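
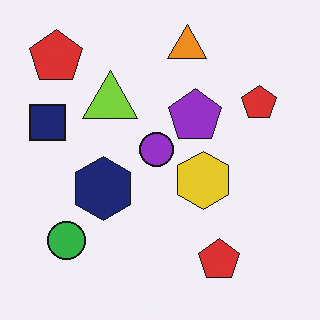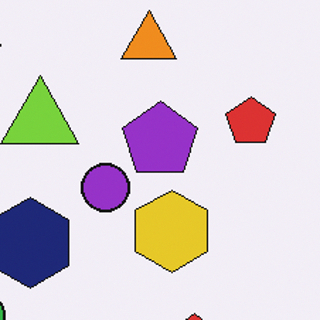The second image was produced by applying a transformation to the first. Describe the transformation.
The image was cropped slightly and scaled back up.

The visible shapes are larger and the field of view is narrower; shapes near the original edges may be partly or wholly outside the frame — a crop-and-rescale.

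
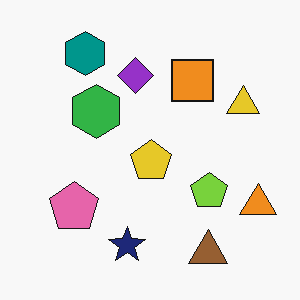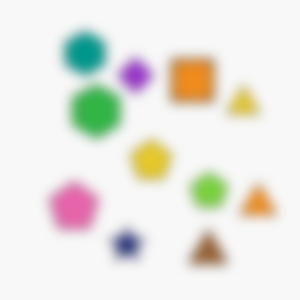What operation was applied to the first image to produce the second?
The image was strongly gaussian-blurred.

Shape edges and outlines are uniformly softened across the whole image.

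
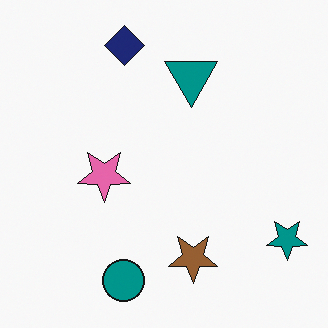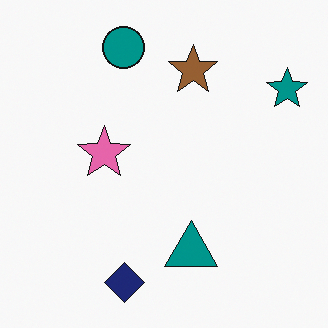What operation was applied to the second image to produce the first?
The transformation is: flipped vertically (top ↔ bottom).

The navy diamond is in the bottom of the second image and the top of the first — shapes on opposite sides of the horizontal midline have swapped in a mirror flip.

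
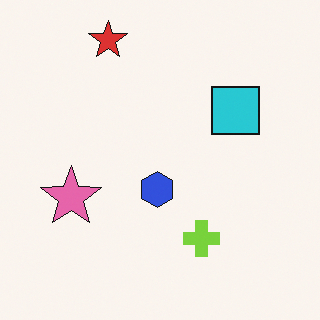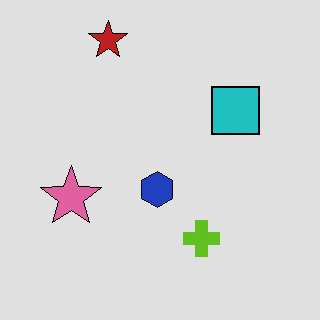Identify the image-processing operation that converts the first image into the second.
This is the original image moderately posterized.

Each flat color has snapped to a coarser quantized level — most visibly, the near-white background has dropped to a flat grey.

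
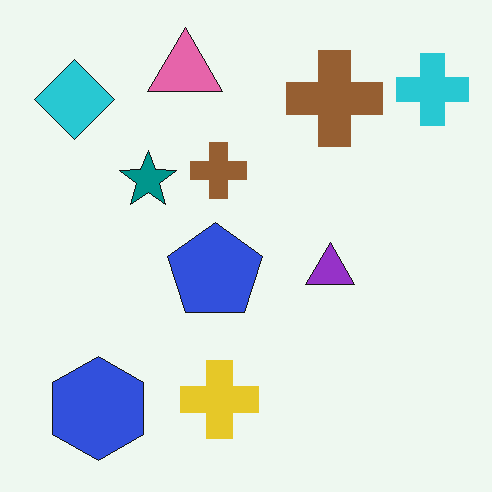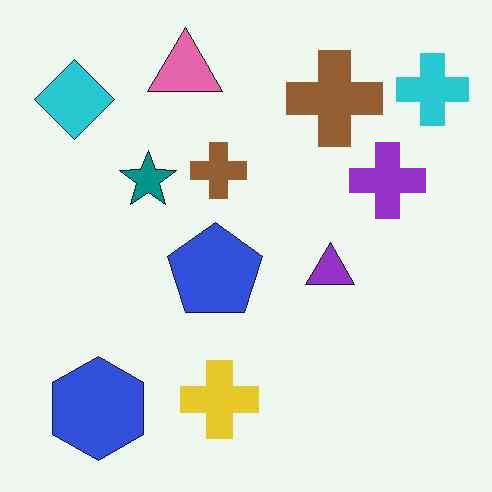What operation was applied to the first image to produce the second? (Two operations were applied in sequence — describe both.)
It was given moderate JPEG compression, then overlaid with an additional purple cross.

Blocky 8×8 compression artifacts appear around shape edges and the flat background shows ringing — characteristic JPEG degradation. A purple cross appears in the second image that is absent from the first.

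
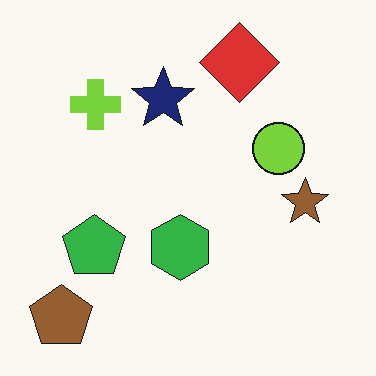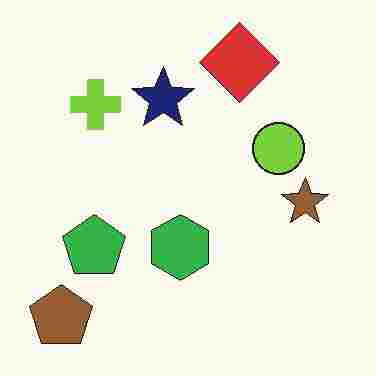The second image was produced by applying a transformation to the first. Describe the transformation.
It was heavily JPEG-compressed with obvious blocking artifacts.

Blocky 8×8 compression artifacts appear around shape edges and the flat background shows ringing — characteristic JPEG degradation.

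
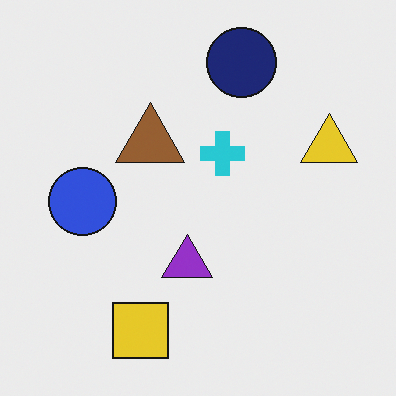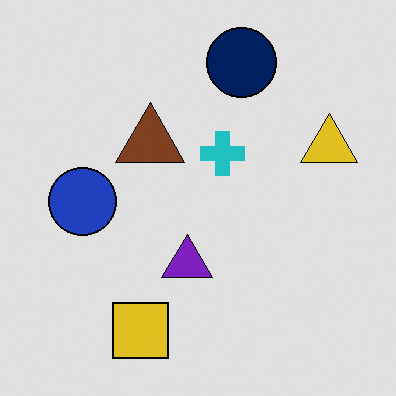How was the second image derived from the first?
This is the original image posterized to a reduced palette.

Each flat color has snapped to a coarser quantized level — most visibly, the near-white background has dropped to a flat grey.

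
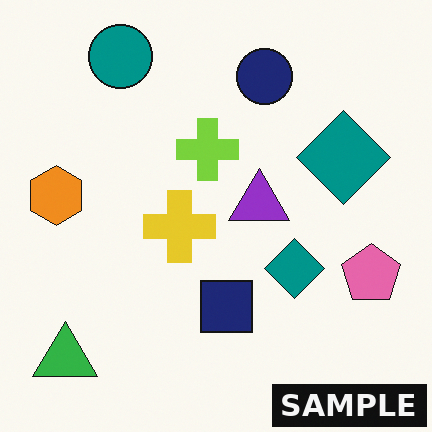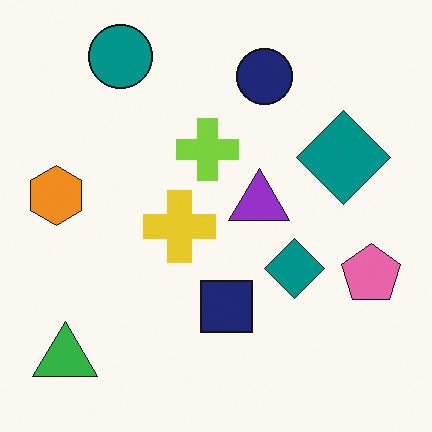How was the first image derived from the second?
The image was watermarked with the text "SAMPLE" in the lower-right corner.

A dark label reading "SAMPLE" appears in the lower-right corner.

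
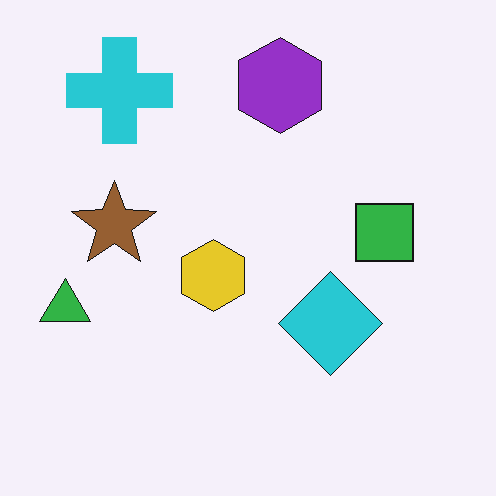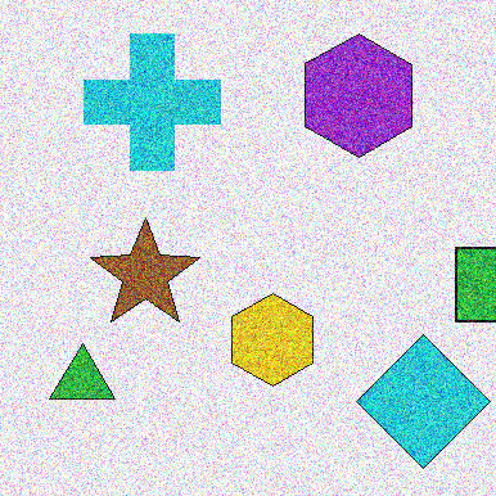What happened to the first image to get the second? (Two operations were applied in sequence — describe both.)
Degraded with a thick layer of grain, then cropped slightly and scaled back up.

Random speckle covers the whole image, including the flat background. The visible shapes are larger and the field of view is narrower; shapes near the original edges may be partly or wholly outside the frame — a crop-and-rescale.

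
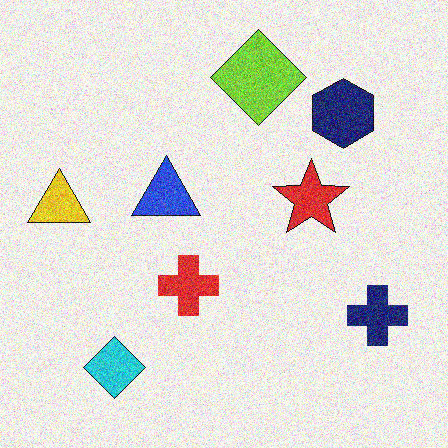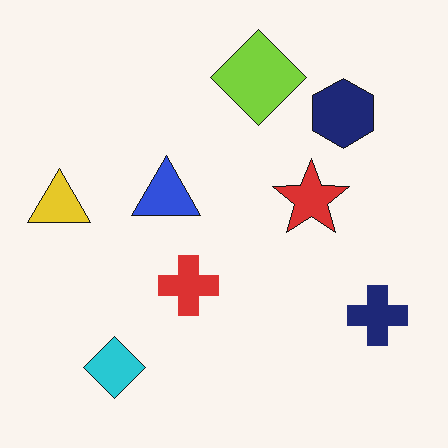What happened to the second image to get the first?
This is the original image degraded with moderate additive noise.

Random speckle covers the whole image, including the flat background.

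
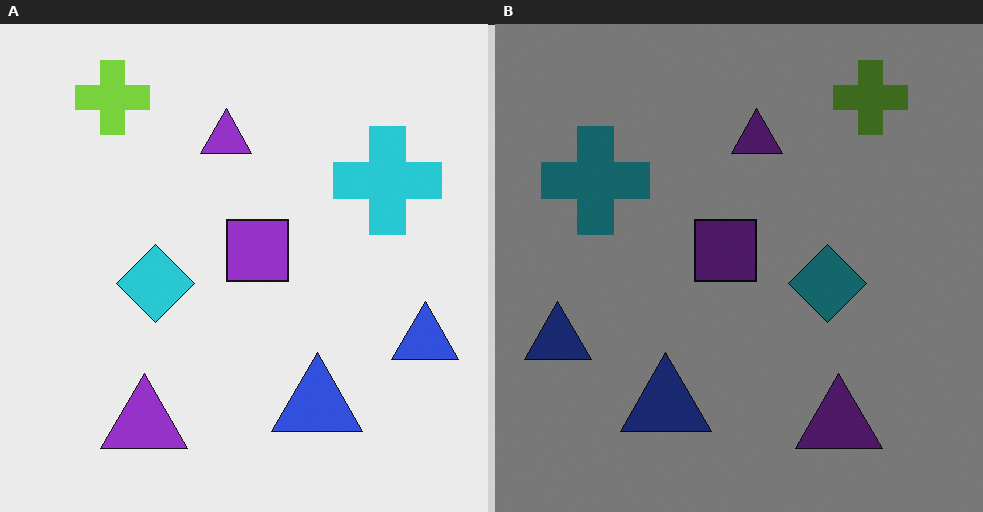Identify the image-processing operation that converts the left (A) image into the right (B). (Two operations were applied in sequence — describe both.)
The right (B) image is the left (A) flipped horizontally (left ↔ right), then substantially darkened.

The cyan cross is in the top-right of the left (A) image and the top-left of the right (B) — shapes on opposite sides of the vertical midline have swapped in a mirror flip. Every pixel — background and shapes alike — is uniformly darkened.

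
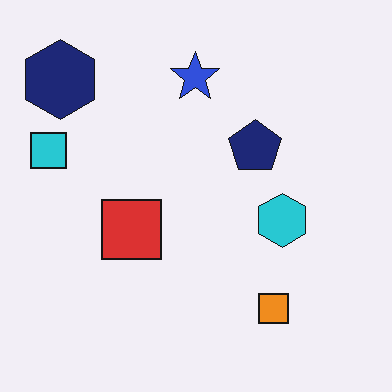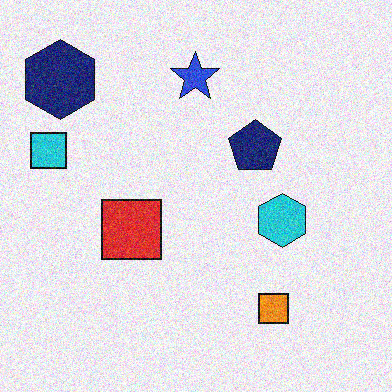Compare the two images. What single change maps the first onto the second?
It was degraded with visible gaussian noise.

Random speckle covers the whole image, including the flat background.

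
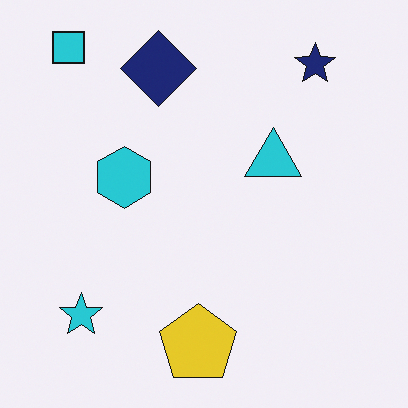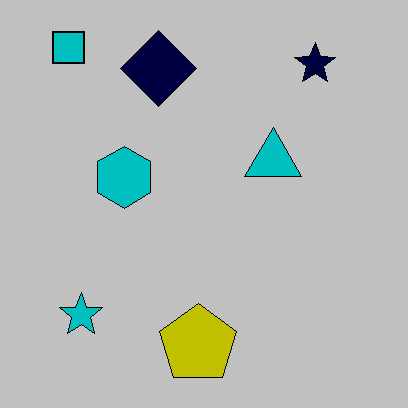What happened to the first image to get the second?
It was aggressively posterized.

Each flat color has snapped to a coarser quantized level — most visibly, the near-white background has dropped to a flat grey.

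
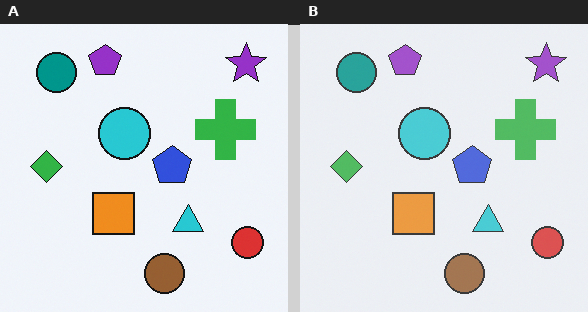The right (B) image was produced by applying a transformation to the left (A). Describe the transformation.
The right (B) image is the left (A) given slightly reduced contrast.

Tones are pushed toward mid-grey across the whole image — a global contrast change.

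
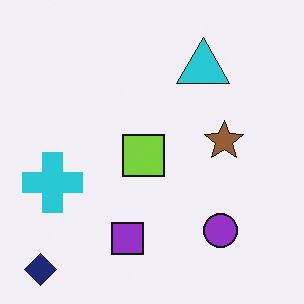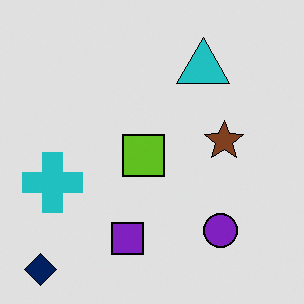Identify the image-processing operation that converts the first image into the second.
The image was posterized to a reduced palette.

Each flat color has snapped to a coarser quantized level — most visibly, the near-white background has dropped to a flat grey.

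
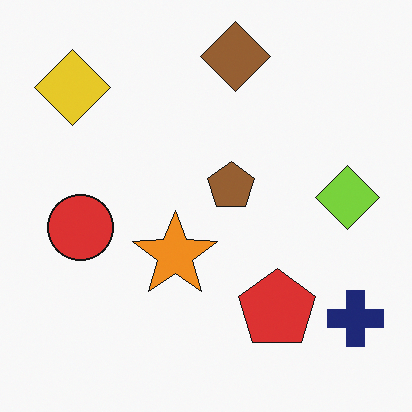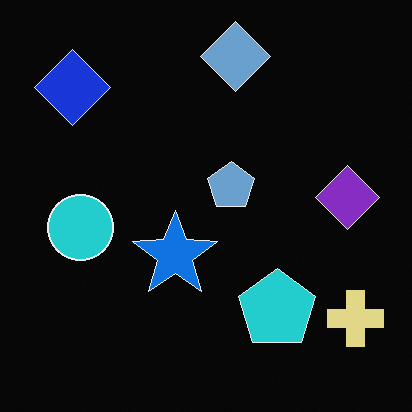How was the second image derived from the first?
Color-inverted (negative).

The light background has become dark and every shape's color is its complement — a photographic negative.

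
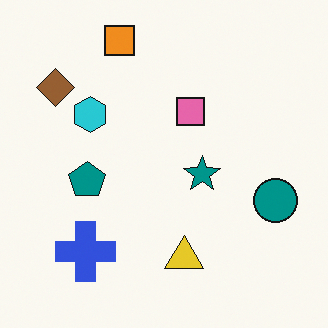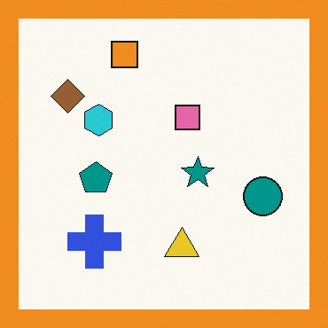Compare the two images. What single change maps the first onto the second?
Framed with a orange border.

A solid orange frame runs around the edge of the second image, with the content slightly shrunk inside it.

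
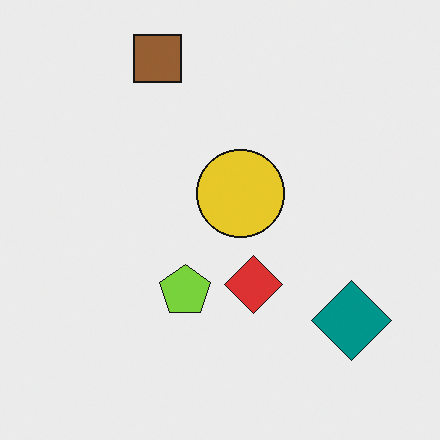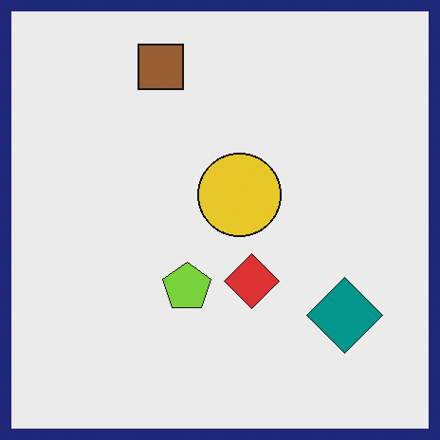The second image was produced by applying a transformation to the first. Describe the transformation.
The second image is the first framed with a navy border.

A solid navy frame runs around the edge of the second image, with the content slightly shrunk inside it.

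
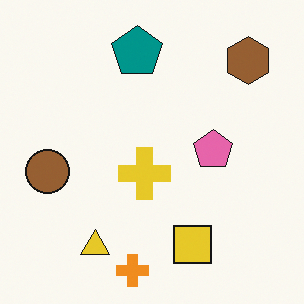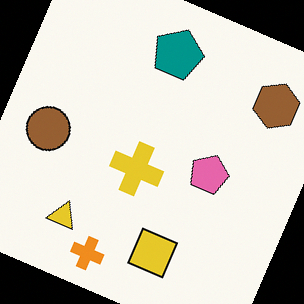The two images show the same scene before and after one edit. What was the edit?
Rotated clockwise by a moderate amount.

Every shape is tilted by the same angle and the image corners show triangular fill wedges — a whole-image rotation by a non-right angle.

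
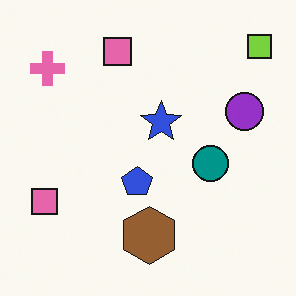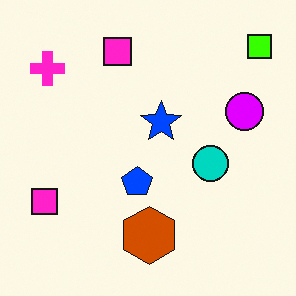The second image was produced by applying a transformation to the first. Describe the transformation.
The second image is the first made much more vivid (saturation change).

All colors are more vivid — a global saturation change.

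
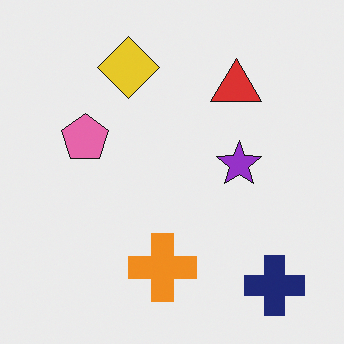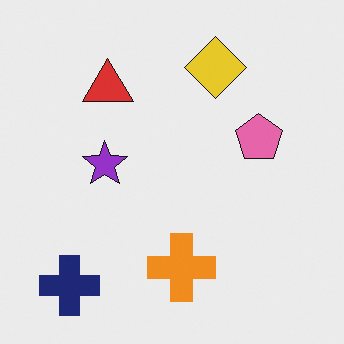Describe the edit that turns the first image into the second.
The image was flipped horizontally (left ↔ right).

The navy cross is in the bottom-right of the first image and the bottom-left of the second — shapes on opposite sides of the vertical midline have swapped in a mirror flip.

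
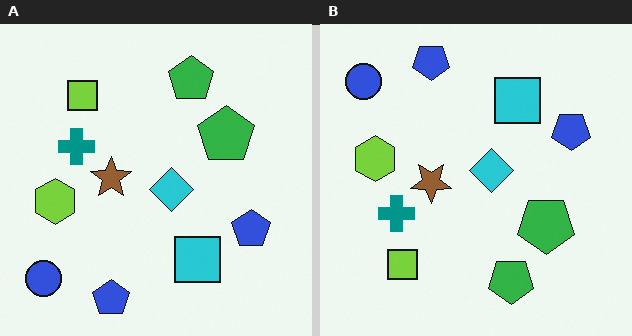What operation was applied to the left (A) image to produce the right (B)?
The right (B) image is the left (A) flipped vertically (top ↔ bottom).

The blue circle is in the bottom-left of the left (A) image and the top-left of the right (B) — shapes on opposite sides of the horizontal midline have swapped in a mirror flip.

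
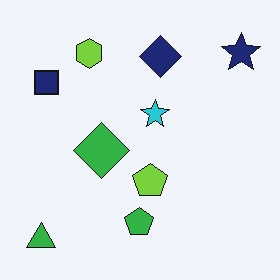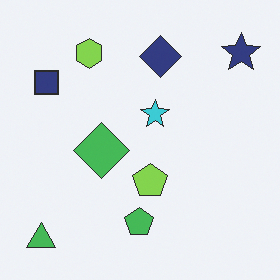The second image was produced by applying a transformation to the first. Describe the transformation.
It was given slightly reduced contrast.

Tones are pushed toward mid-grey across the whole image — a global contrast change.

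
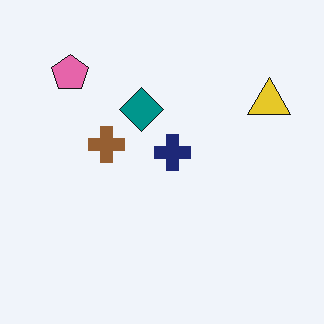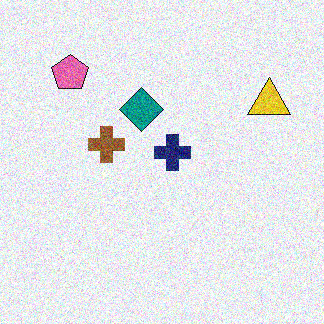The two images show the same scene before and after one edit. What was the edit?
The second image is the first degraded with heavy additive noise.

Random speckle covers the whole image, including the flat background.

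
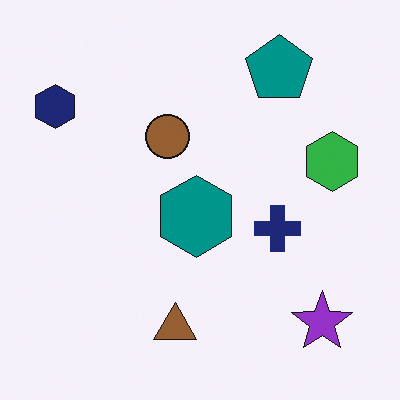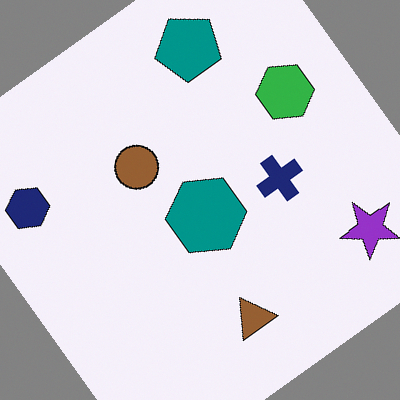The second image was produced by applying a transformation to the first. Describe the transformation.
The transformation is: rotated counter-clockwise by a large amount — several tens of degrees.

Every shape is tilted by the same angle and the image corners show triangular fill wedges — a whole-image rotation by a non-right angle.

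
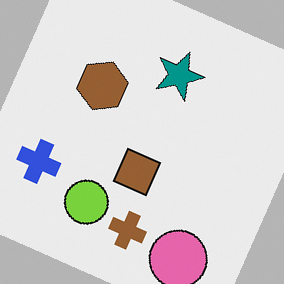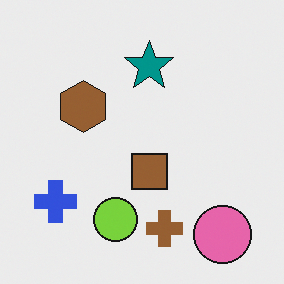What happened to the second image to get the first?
The transformation is: rotated clockwise by a moderate amount.

Every shape is tilted by the same angle and the image corners show triangular fill wedges — a whole-image rotation by a non-right angle.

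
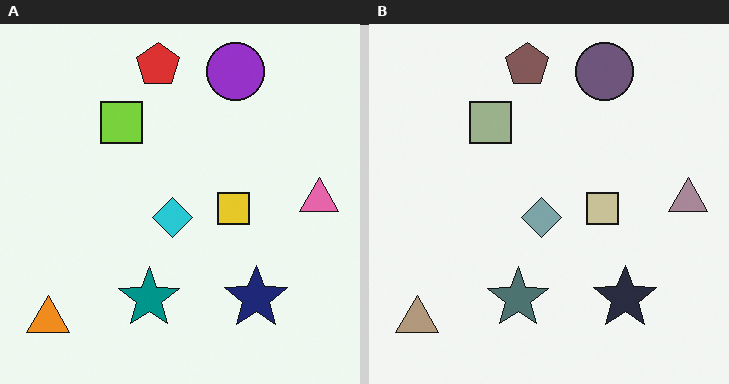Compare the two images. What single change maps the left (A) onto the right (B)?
The image was made much more muted (saturation change).

All colors are more muted and greyish — a global saturation change.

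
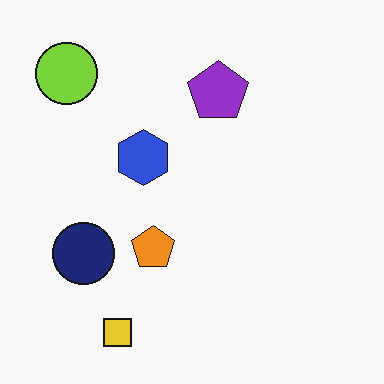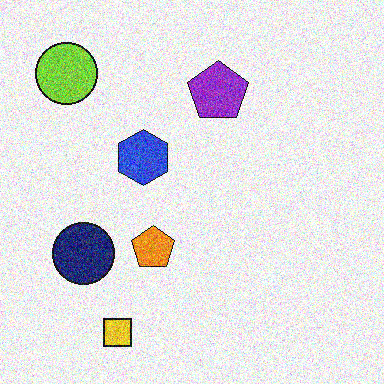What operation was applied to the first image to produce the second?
The image was degraded with strong gaussian noise.

Random speckle covers the whole image, including the flat background.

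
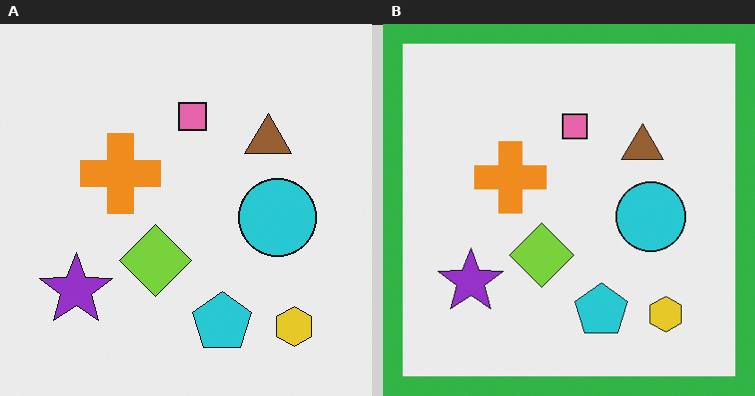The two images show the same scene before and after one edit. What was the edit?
Framed with a green border.

A solid green frame runs around the edge of the right (B) image, with the content slightly shrunk inside it.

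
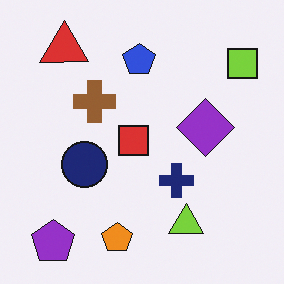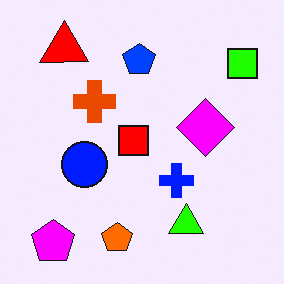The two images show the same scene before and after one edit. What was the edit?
The second image is the first made much more vivid (saturation change).

All colors are more vivid — a global saturation change.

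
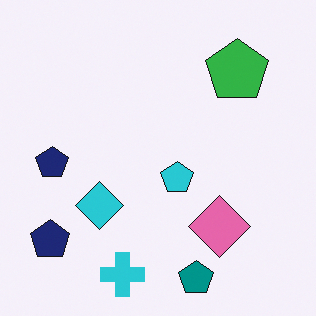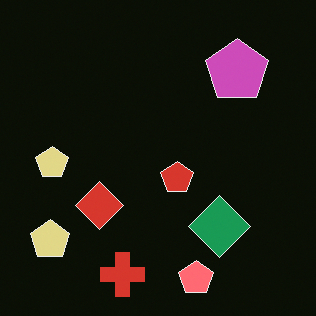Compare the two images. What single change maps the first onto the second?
The second image is the first color-inverted (negative).

The light background has become dark and every shape's color is its complement — a photographic negative.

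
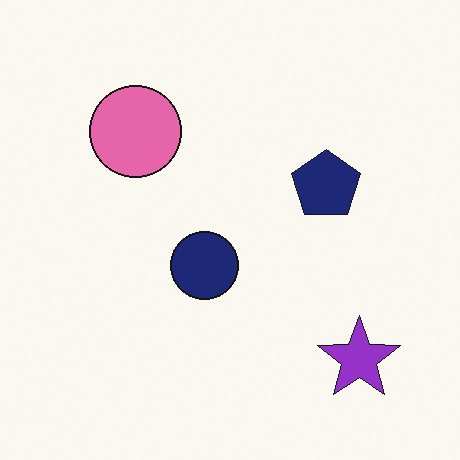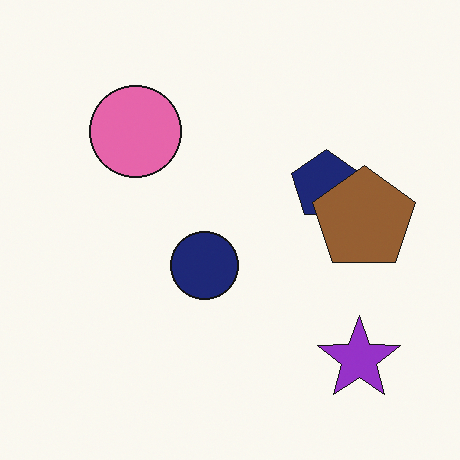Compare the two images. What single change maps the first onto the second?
The image was overlaid with an additional brown pentagon.

A brown pentagon appears in the second image that is absent from the first.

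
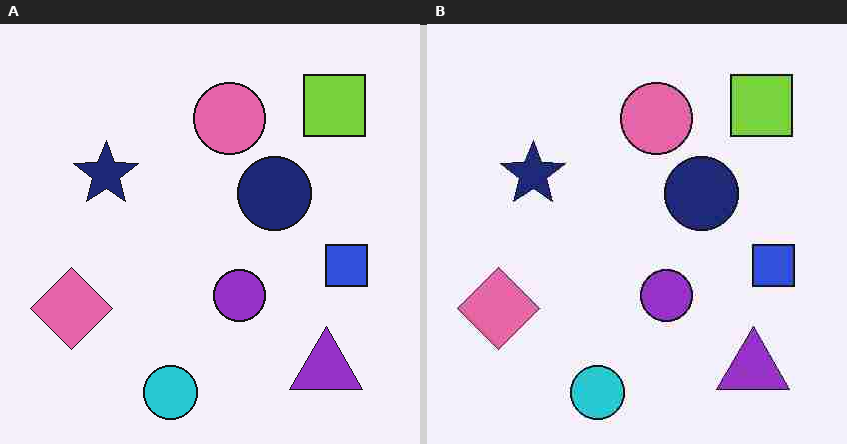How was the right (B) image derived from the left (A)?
Degraded with heavy JPEG compression.

Blocky 8×8 compression artifacts appear around shape edges and the flat background shows ringing — characteristic JPEG degradation.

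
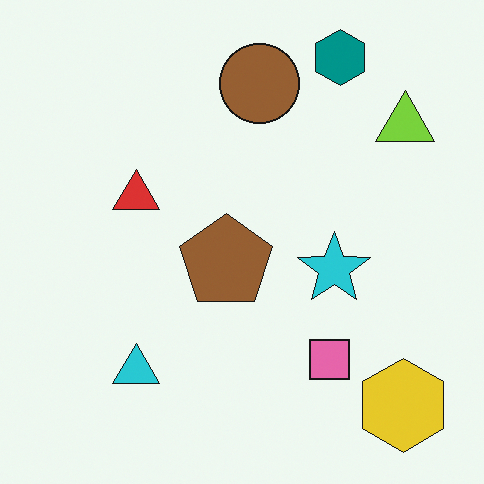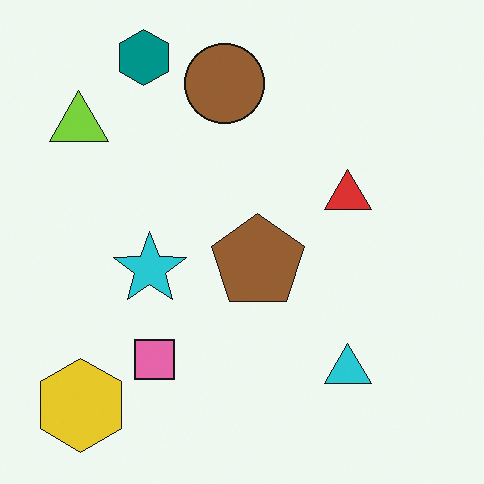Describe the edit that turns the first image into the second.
It was flipped horizontally (left ↔ right).

The lime triangle is in the top-right of the first image and the top-left of the second — shapes on opposite sides of the vertical midline have swapped in a mirror flip.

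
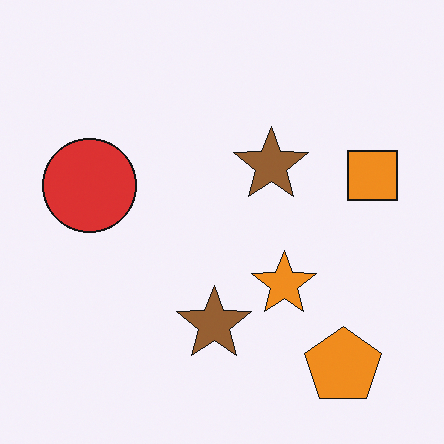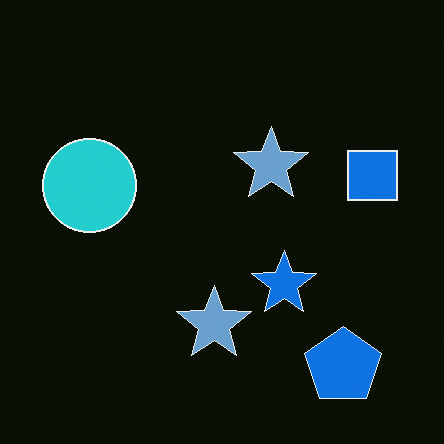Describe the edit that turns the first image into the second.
The transformation is: color-inverted (negative).

The light background has become dark and every shape's color is its complement — a photographic negative.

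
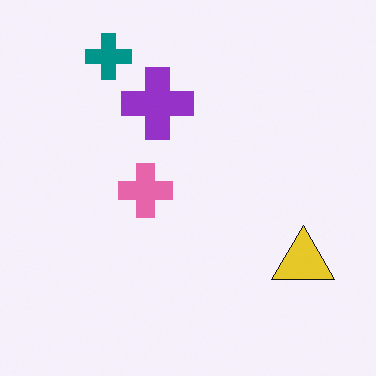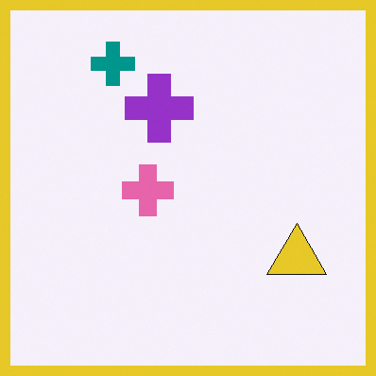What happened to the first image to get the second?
This is the original image framed with a yellow border.

A solid yellow frame runs around the edge of the second image, with the content slightly shrunk inside it.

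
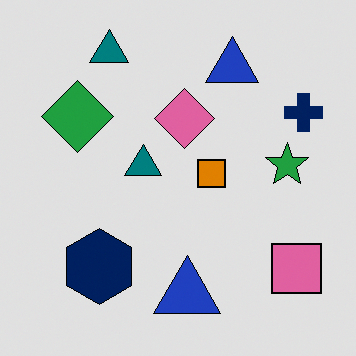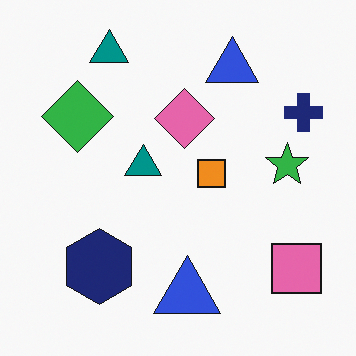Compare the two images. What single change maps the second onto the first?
The image was posterized to a reduced palette.

Each flat color has snapped to a coarser quantized level — most visibly, the near-white background has dropped to a flat grey.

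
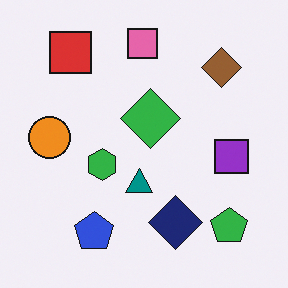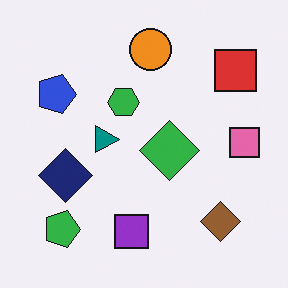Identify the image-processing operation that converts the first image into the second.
The transformation is: rotated 90° clockwise.

The green pentagon sits in the bottom-right of the first image and the bottom-left of the second — consistent with a whole-image 90° clockwise rotation.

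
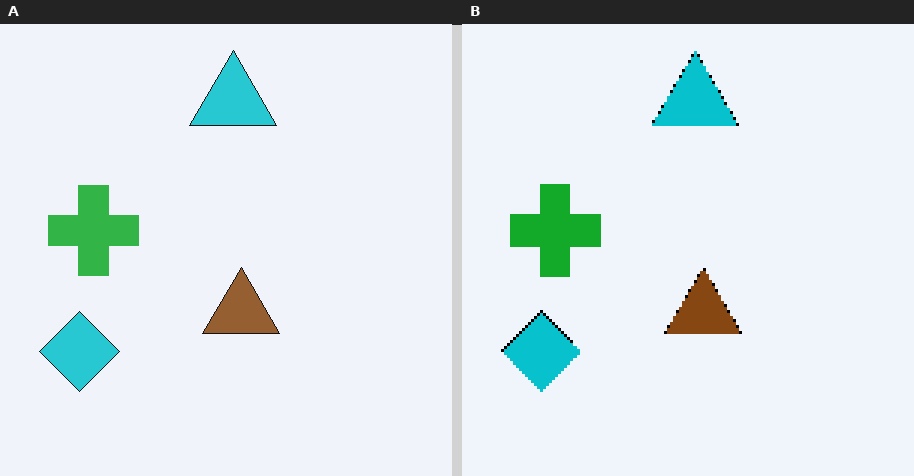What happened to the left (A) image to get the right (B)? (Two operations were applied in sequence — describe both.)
Given slightly increased contrast, then lightly pixelated (a mild mosaic effect).

Tones are pushed away from mid-grey across the whole image — a global contrast change. Shapes are reduced to large square blocks; fine edges and outlines are lost — a downscale-then-upscale (mosaic) effect.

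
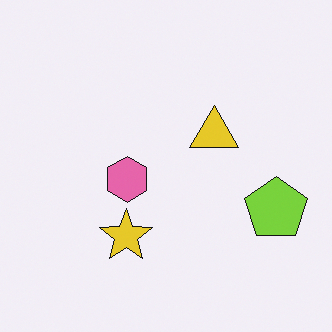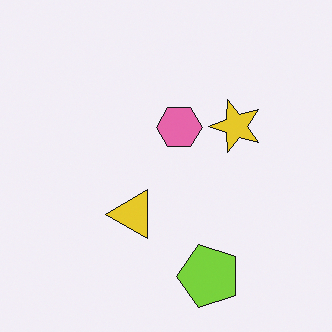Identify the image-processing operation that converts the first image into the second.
The image was transposed (reflected across the top-left ↔ bottom-right diagonal).

Shapes have swapped their row and column positions — what was in the top-right is now in the bottom-left — a diagonal reflection.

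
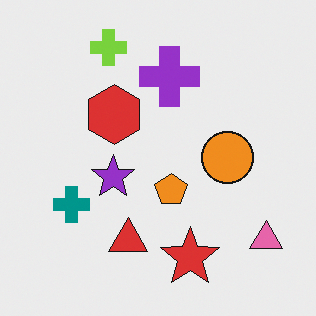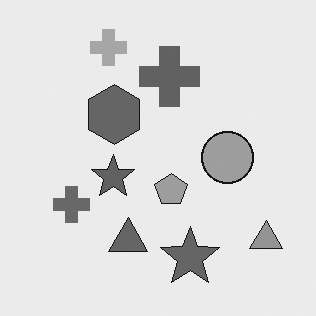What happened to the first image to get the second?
The transformation is: converted to grayscale.

All color is removed — every shape is now a shade of grey.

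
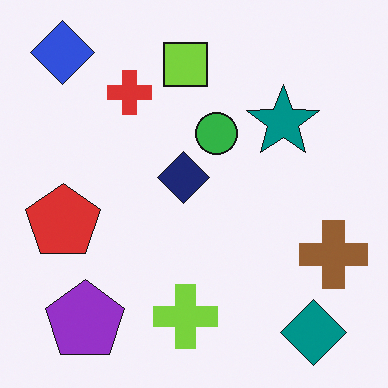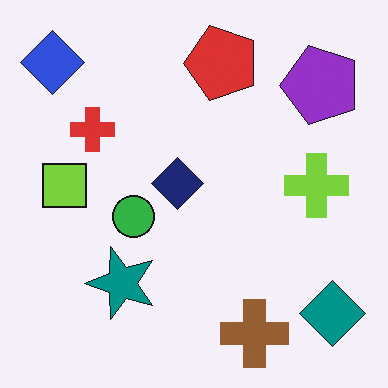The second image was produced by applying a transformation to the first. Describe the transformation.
The transformation is: transposed (reflected across the top-left ↔ bottom-right diagonal).

Shapes have swapped their row and column positions — what was in the top-right is now in the bottom-left — a diagonal reflection.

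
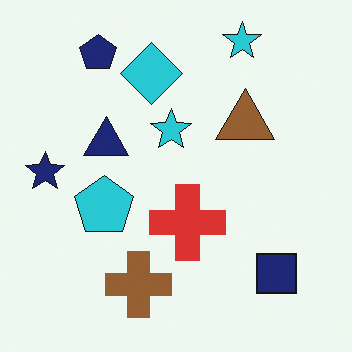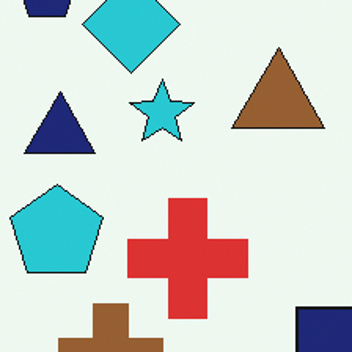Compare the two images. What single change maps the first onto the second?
Cropped to a modestly smaller region and rescaled.

The visible shapes are larger and the field of view is narrower; shapes near the original edges may be partly or wholly outside the frame — a crop-and-rescale.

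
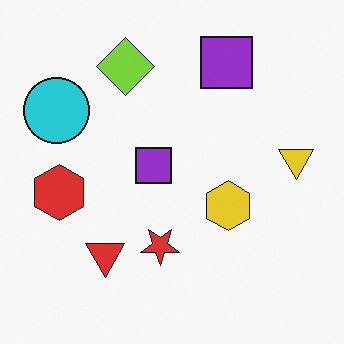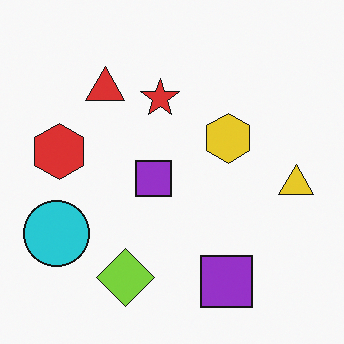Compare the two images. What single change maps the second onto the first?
The transformation is: flipped vertically (top ↔ bottom).

The lime diamond is in the bottom of the second image and the top of the first — shapes on opposite sides of the horizontal midline have swapped in a mirror flip.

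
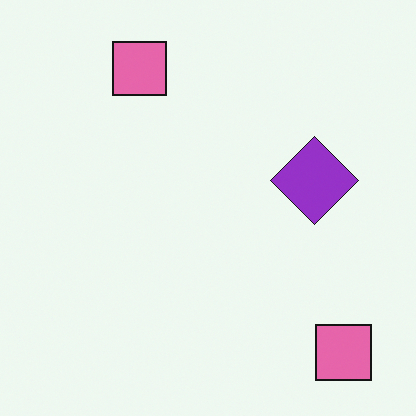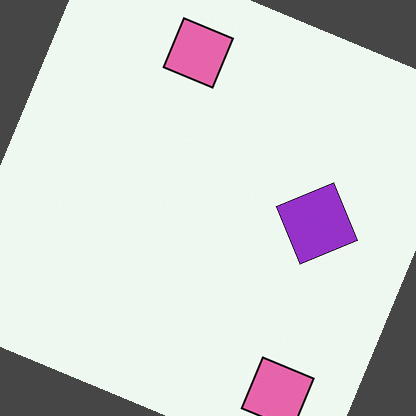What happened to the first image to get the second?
The second image is the first rotated clockwise by a moderate amount.

Every shape is tilted by the same angle and the image corners show triangular fill wedges — a whole-image rotation by a non-right angle.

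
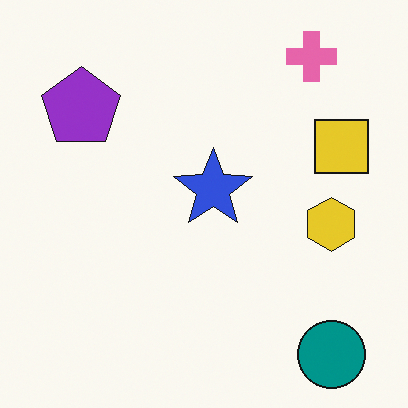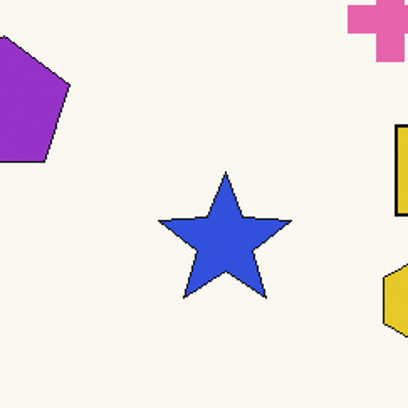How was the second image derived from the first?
Cropped to a noticeably smaller region and rescaled.

The visible shapes are larger and the field of view is narrower; shapes near the original edges may be partly or wholly outside the frame — a crop-and-rescale.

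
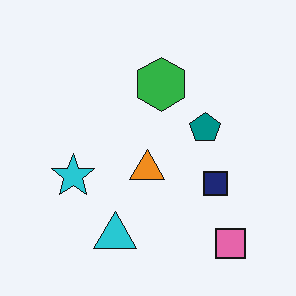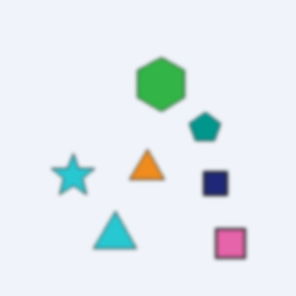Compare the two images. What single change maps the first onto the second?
It was lightly blurred.

Shape edges and outlines are uniformly softened across the whole image.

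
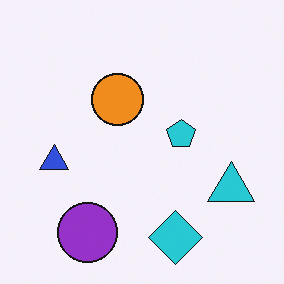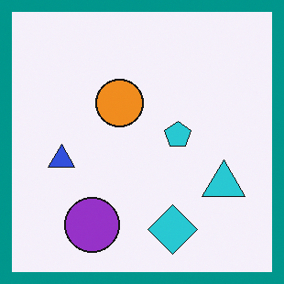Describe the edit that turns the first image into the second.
The transformation is: framed with a teal border.

A solid teal frame runs around the edge of the second image, with the content slightly shrunk inside it.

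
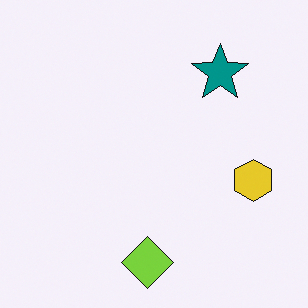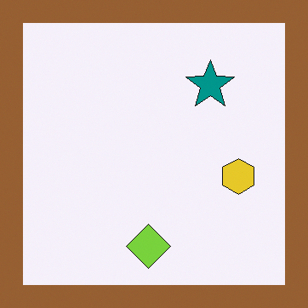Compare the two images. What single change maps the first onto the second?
This is the original image framed with a brown border.

A solid brown frame runs around the edge of the second image, with the content slightly shrunk inside it.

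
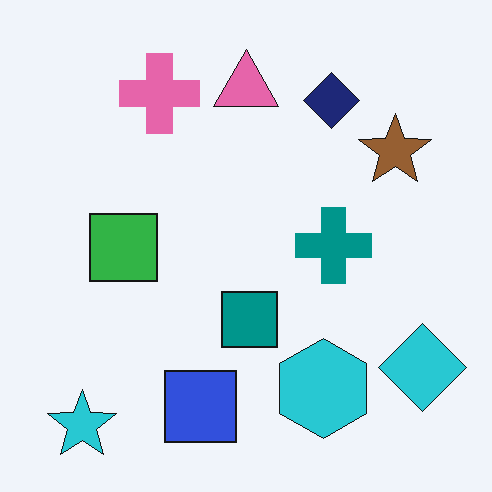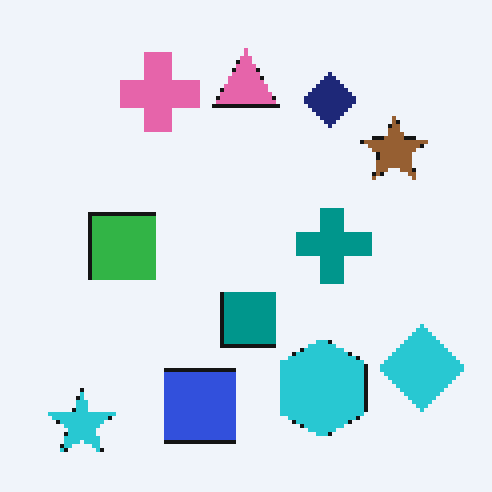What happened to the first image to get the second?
It was lightly pixelated (a mild mosaic effect).

Shapes are reduced to large square blocks; fine edges and outlines are lost — a downscale-then-upscale (mosaic) effect.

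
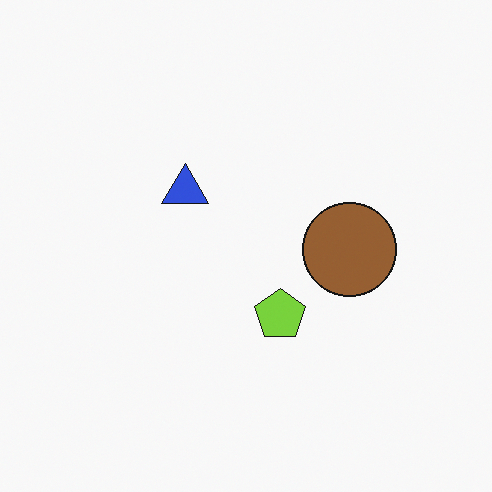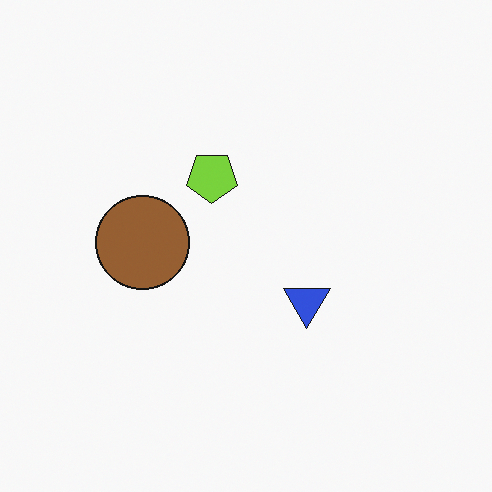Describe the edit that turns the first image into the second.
The image was rotated 180°.

The brown circle sits in the right of the first image and the left of the second — consistent with a whole-image 180° rotation.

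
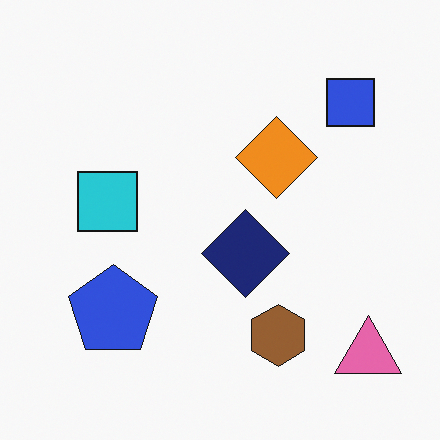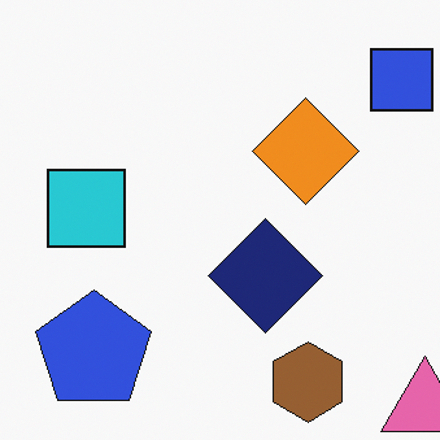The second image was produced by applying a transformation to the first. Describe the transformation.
The second image is the first cropped slightly and scaled back up.

The visible shapes are larger and the field of view is narrower; shapes near the original edges may be partly or wholly outside the frame — a crop-and-rescale.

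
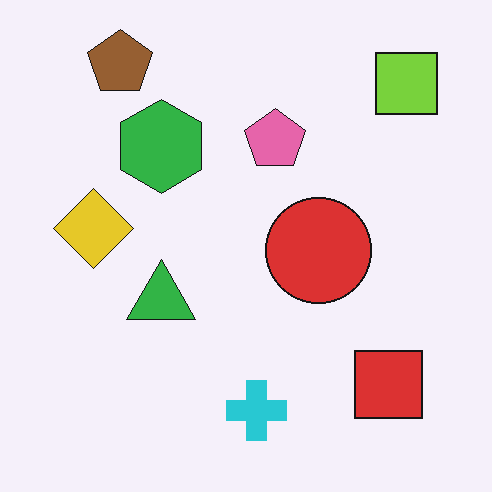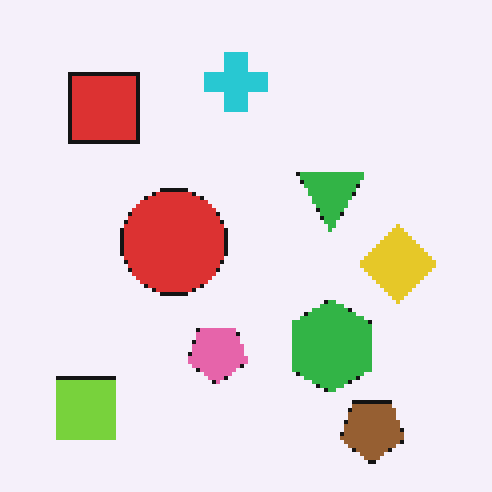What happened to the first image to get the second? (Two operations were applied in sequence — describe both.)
The transformation is: mildly pixelated, then rotated 180°.

Shapes are reduced to large square blocks; fine edges and outlines are lost — a downscale-then-upscale (mosaic) effect. The lime square sits in the top-right of the first image and the bottom-left of the second — consistent with a whole-image 180° rotation.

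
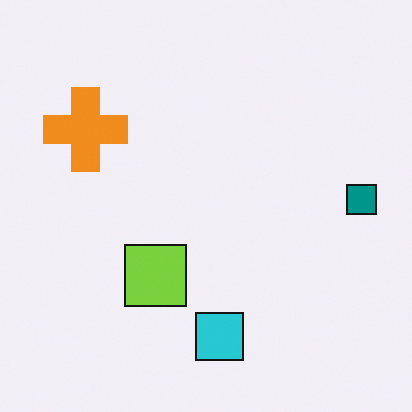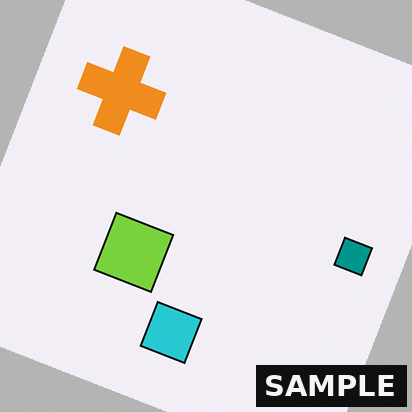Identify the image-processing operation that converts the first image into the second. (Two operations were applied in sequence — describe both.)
Rotated clockwise by a clearly visible amount, then watermarked with the text "SAMPLE" in the lower-right corner.

Every shape is tilted by the same angle and the image corners show triangular fill wedges — a whole-image rotation by a non-right angle. A dark label reading "SAMPLE" appears in the lower-right corner.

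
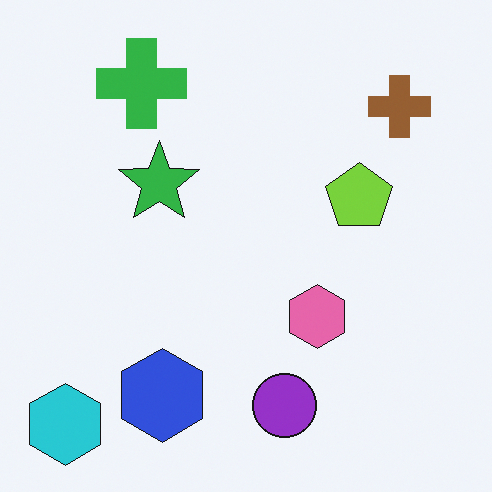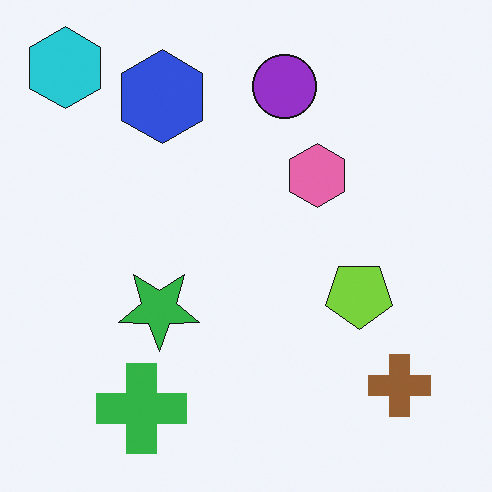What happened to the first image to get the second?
The second image is the first flipped vertically (top ↔ bottom).

The cyan hexagon is in the bottom-left of the first image and the top-left of the second — shapes on opposite sides of the horizontal midline have swapped in a mirror flip.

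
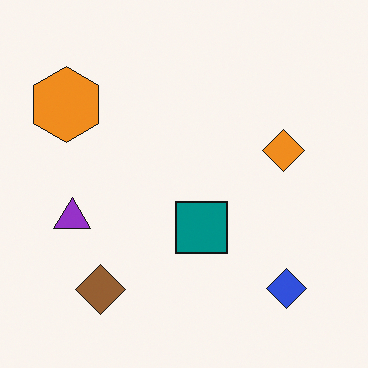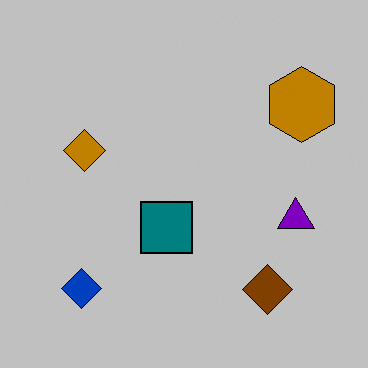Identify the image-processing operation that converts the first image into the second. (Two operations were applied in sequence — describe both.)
The transformation is: flipped horizontally (left ↔ right), then heavily posterized to just a handful of flat colors.

The orange hexagon is in the top-left of the first image and the top-right of the second — shapes on opposite sides of the vertical midline have swapped in a mirror flip. Each flat color has snapped to a coarser quantized level — most visibly, the near-white background has dropped to a flat grey.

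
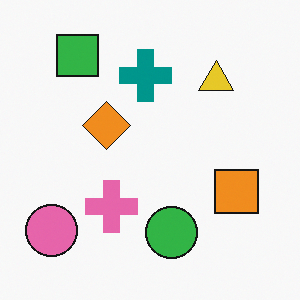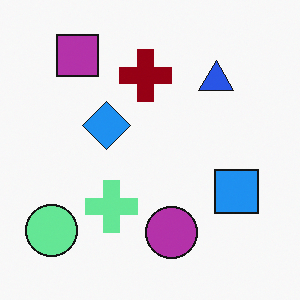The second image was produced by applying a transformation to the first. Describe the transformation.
This is the original image hue-shifted by a large amount.

Every shape's color has rotated by the same amount around the hue wheel — a uniform hue shift.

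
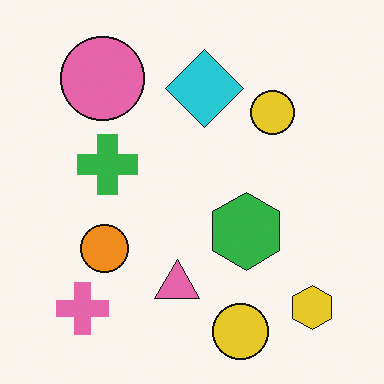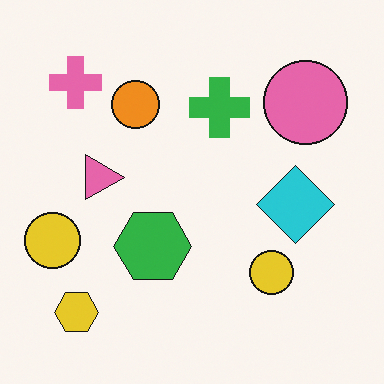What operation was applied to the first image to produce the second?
The image was rotated 90° clockwise.

The yellow hexagon sits in the bottom-right of the first image and the bottom-left of the second — consistent with a whole-image 90° clockwise rotation.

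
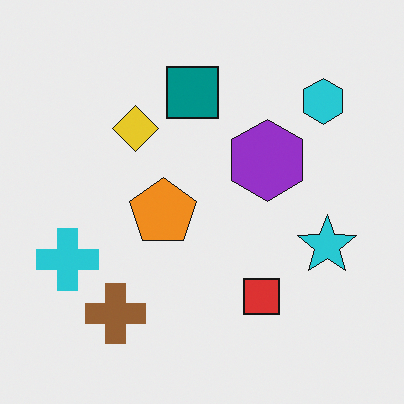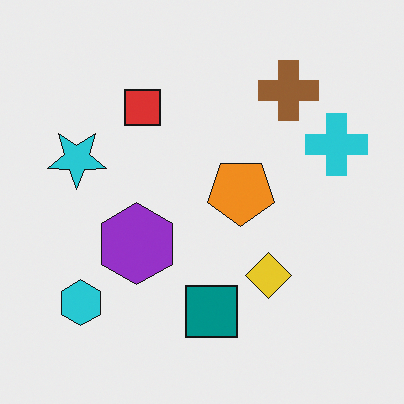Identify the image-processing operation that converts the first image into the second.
The second image is the first rotated 180°.

The cyan hexagon sits in the top-right of the first image and the bottom-left of the second — consistent with a whole-image 180° rotation.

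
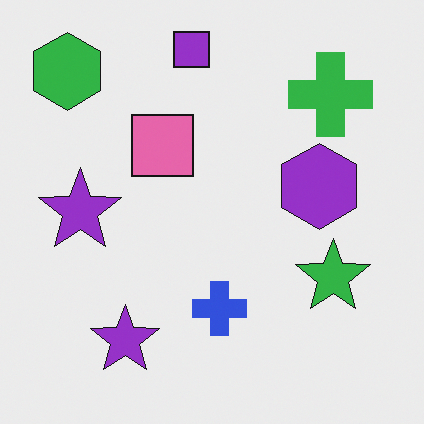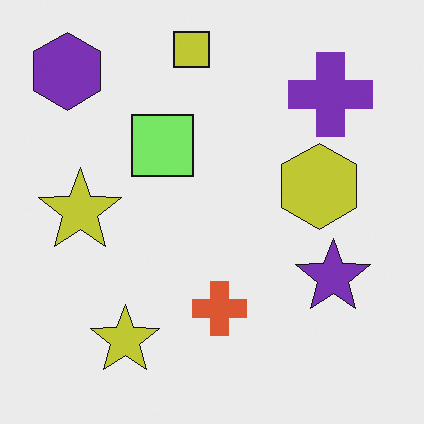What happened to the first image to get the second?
This is the original image hue-shifted noticeably.

Every shape's color has rotated by the same amount around the hue wheel — a uniform hue shift.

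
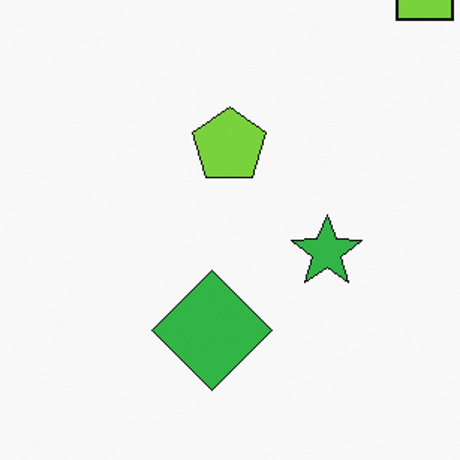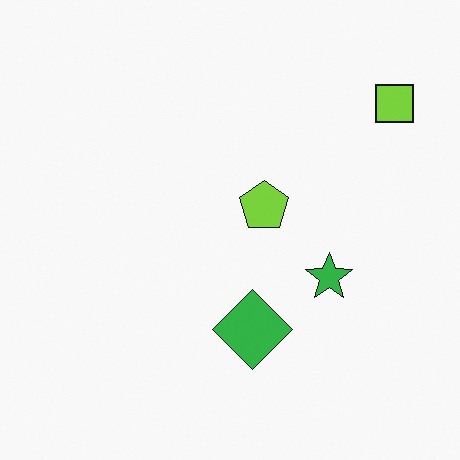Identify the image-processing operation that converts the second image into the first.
Cropped to a modestly smaller region and rescaled.

The visible shapes are larger and the field of view is narrower; shapes near the original edges may be partly or wholly outside the frame — a crop-and-rescale.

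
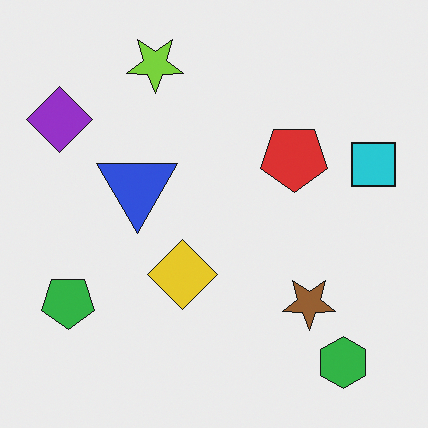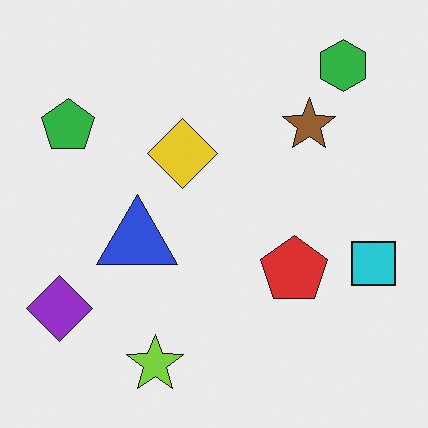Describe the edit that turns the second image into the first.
The transformation is: flipped vertically (top ↔ bottom).

The lime star is in the bottom of the second image and the top of the first — shapes on opposite sides of the horizontal midline have swapped in a mirror flip.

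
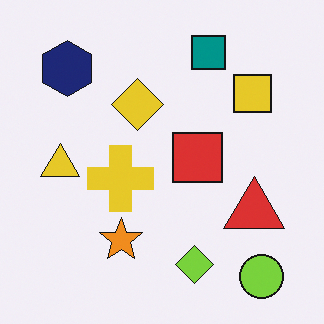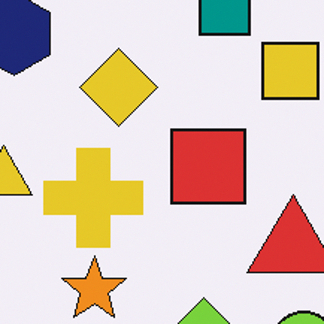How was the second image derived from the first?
Cropped to a modestly smaller region and rescaled.

The visible shapes are larger and the field of view is narrower; shapes near the original edges may be partly or wholly outside the frame — a crop-and-rescale.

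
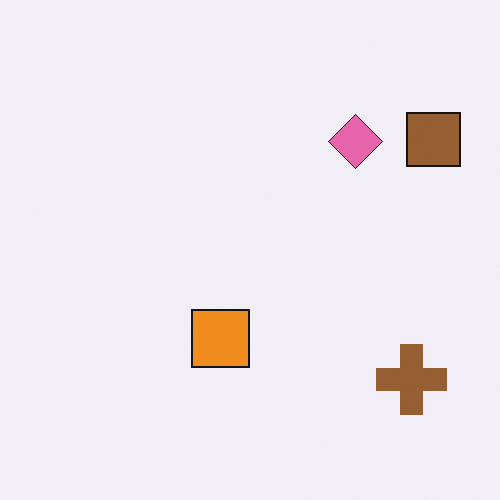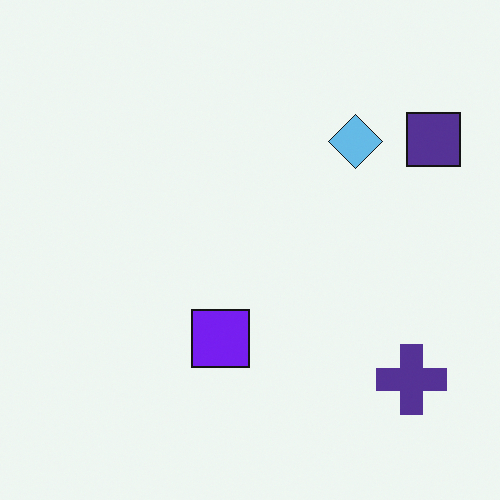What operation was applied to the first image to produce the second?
The second image is the first hue-shifted by a large amount.

Every shape's color has rotated by the same amount around the hue wheel — a uniform hue shift.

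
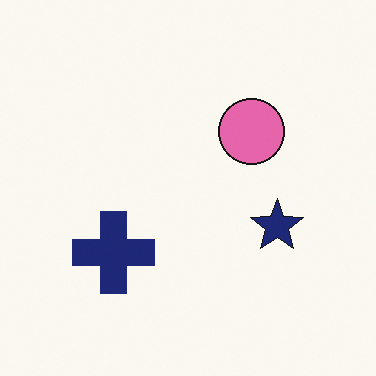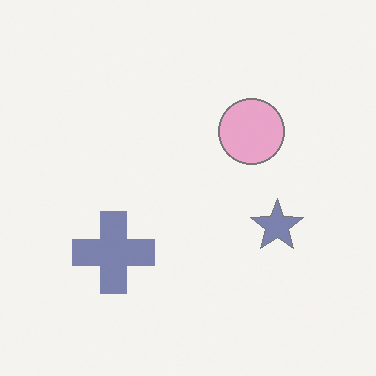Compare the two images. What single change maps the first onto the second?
This is the original image given much lower contrast.

Tones are pushed toward mid-grey across the whole image — a global contrast change.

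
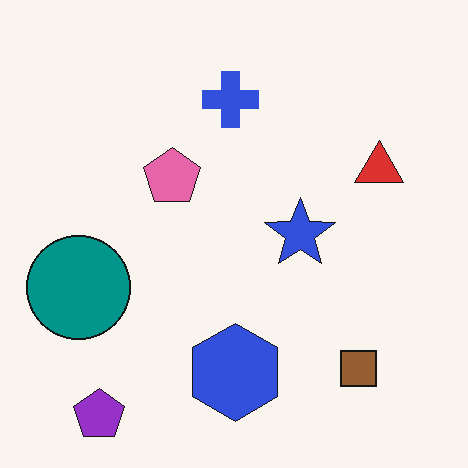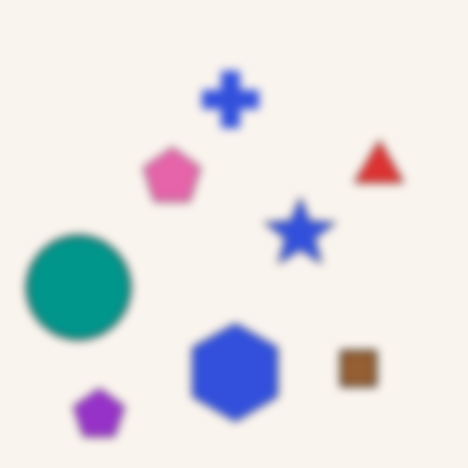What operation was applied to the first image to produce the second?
The second image is the first moderately blurred.

Shape edges and outlines are uniformly softened across the whole image.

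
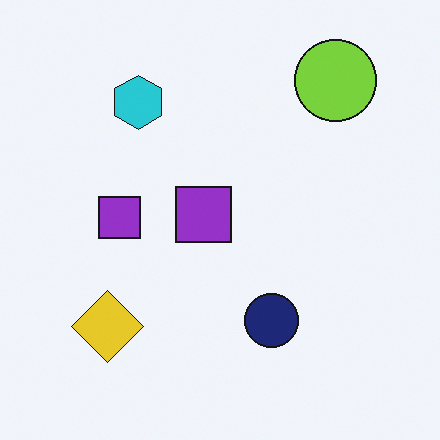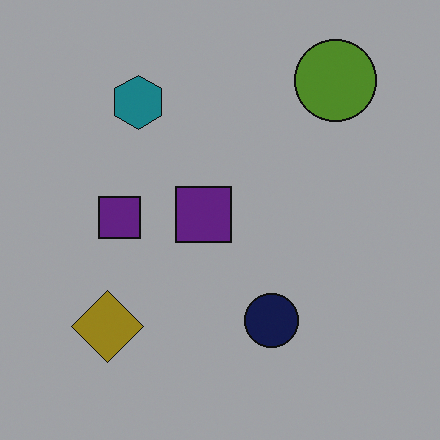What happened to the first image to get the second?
The second image is the first substantially darkened.

Every pixel — background and shapes alike — is uniformly darkened.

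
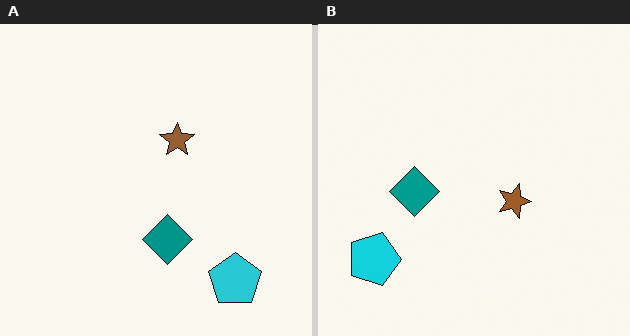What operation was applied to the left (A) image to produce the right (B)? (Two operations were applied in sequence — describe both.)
Rotated 90° clockwise, then slightly oversaturated.

The cyan pentagon sits in the bottom-right of the left (A) image and the bottom-left of the right (B) — consistent with a whole-image 90° clockwise rotation. All colors are more vivid — a global saturation change.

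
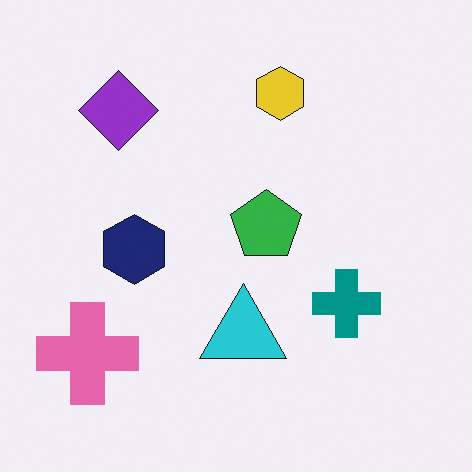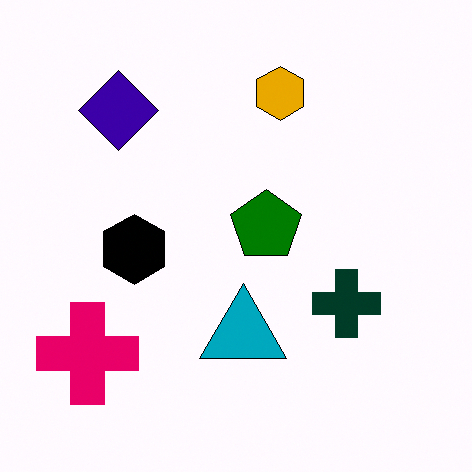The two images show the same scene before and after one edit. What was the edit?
The image was given much higher contrast.

Tones are pushed away from mid-grey across the whole image — a global contrast change.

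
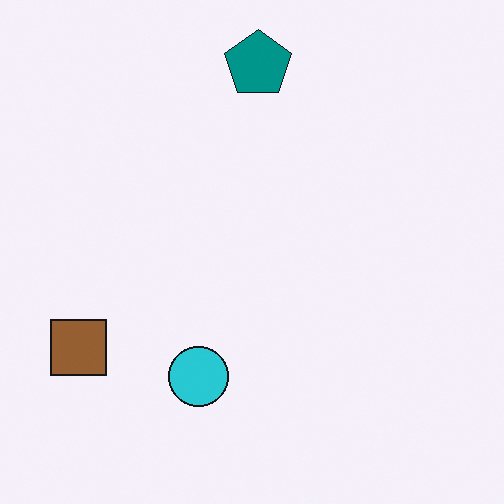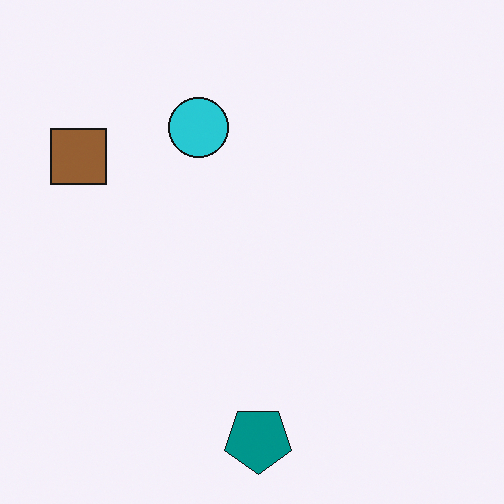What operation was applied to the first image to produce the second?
The image was flipped vertically (top ↔ bottom).

The teal pentagon is in the top of the first image and the bottom of the second — shapes on opposite sides of the horizontal midline have swapped in a mirror flip.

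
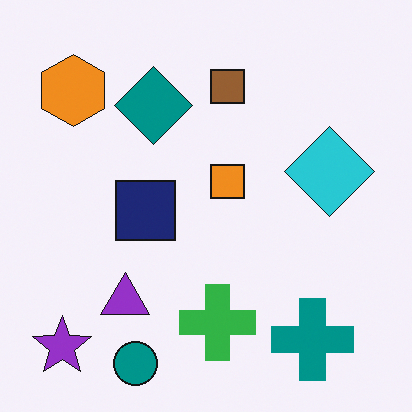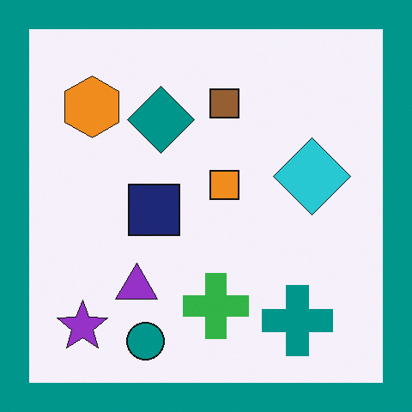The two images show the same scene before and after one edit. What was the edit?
Framed with a teal border.

A solid teal frame runs around the edge of the second image, with the content slightly shrunk inside it.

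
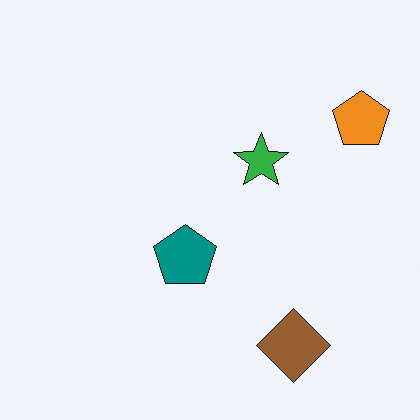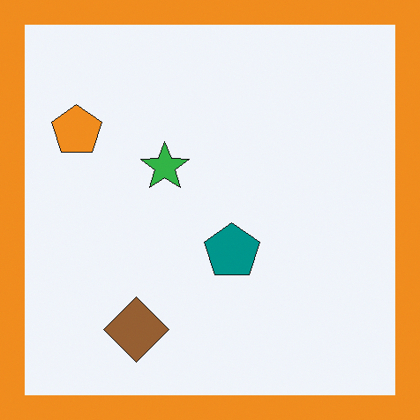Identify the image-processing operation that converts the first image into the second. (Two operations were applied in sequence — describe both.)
It was flipped horizontally (left ↔ right), then framed with a orange border.

The orange pentagon is in the top-right of the first image and the top-left of the second — shapes on opposite sides of the vertical midline have swapped in a mirror flip. A solid orange frame runs around the edge of the second image, with the content slightly shrunk inside it.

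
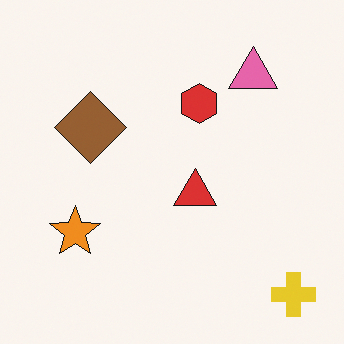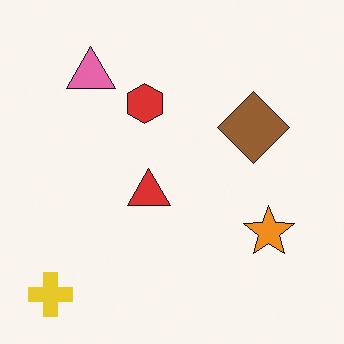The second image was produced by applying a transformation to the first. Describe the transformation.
It was flipped horizontally (left ↔ right).

The yellow cross is in the bottom-right of the first image and the bottom-left of the second — shapes on opposite sides of the vertical midline have swapped in a mirror flip.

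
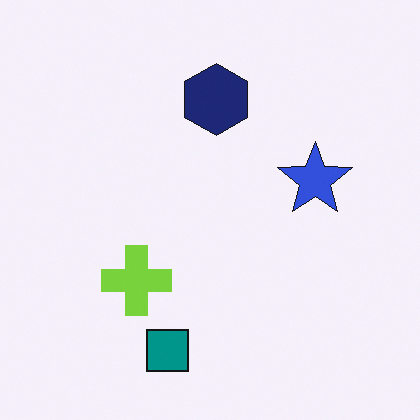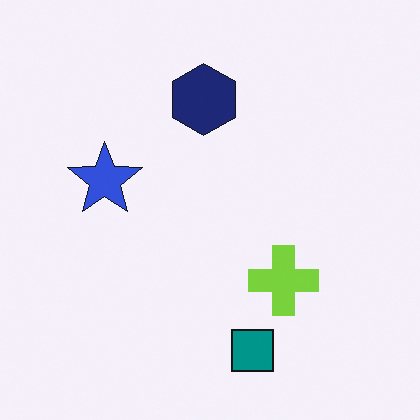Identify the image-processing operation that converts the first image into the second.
It was flipped horizontally (left ↔ right).

The blue star is in the right of the first image and the left of the second — shapes on opposite sides of the vertical midline have swapped in a mirror flip.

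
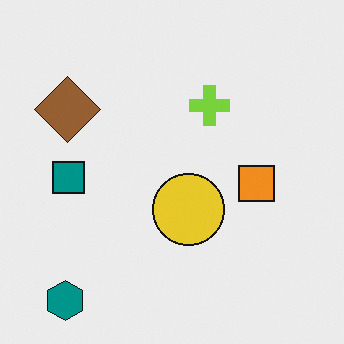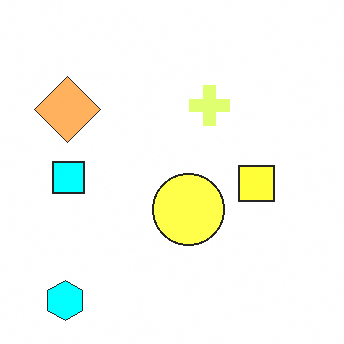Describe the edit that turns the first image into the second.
The second image is the first substantially brightened.

Every pixel — background and shapes alike — is uniformly brightened.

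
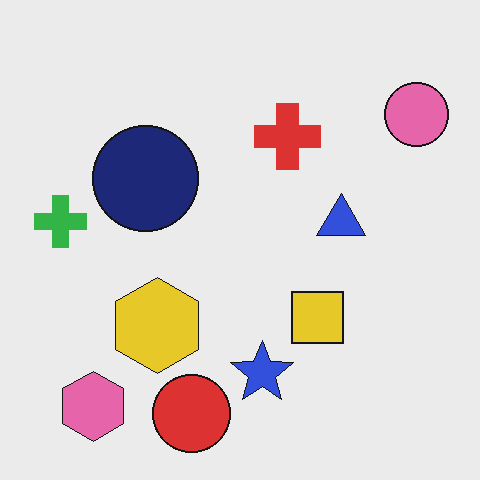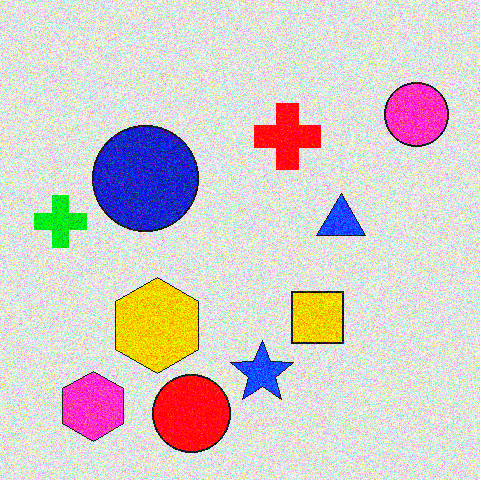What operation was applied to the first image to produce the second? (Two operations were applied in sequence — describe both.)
It was degraded with moderate additive noise, then made much more vivid (saturation change).

Random speckle covers the whole image, including the flat background. All colors are more vivid — a global saturation change.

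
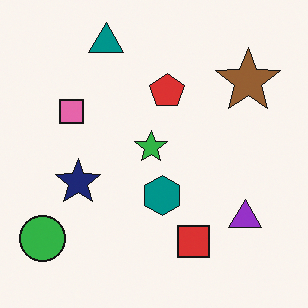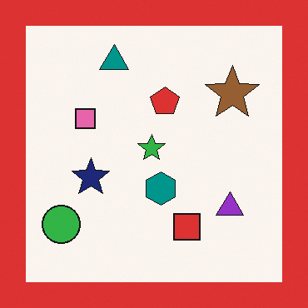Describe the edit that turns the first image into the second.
It was framed with a red border.

A solid red frame runs around the edge of the second image, with the content slightly shrunk inside it.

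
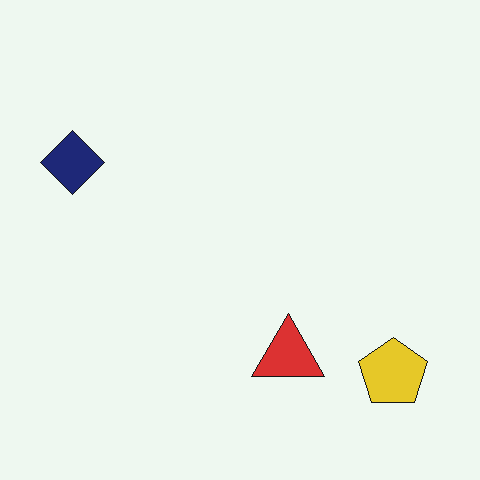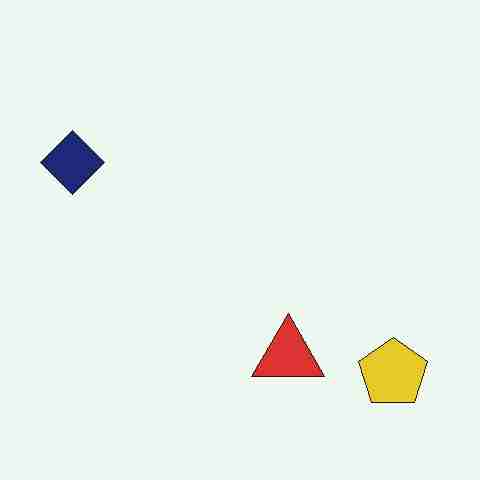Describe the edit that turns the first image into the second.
This is the original image degraded with heavy JPEG compression.

Blocky 8×8 compression artifacts appear around shape edges and the flat background shows ringing — characteristic JPEG degradation.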